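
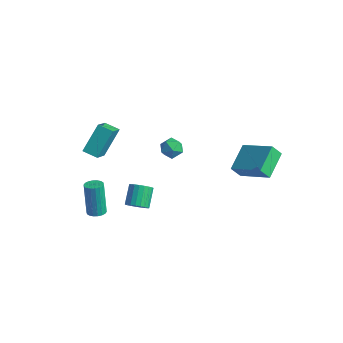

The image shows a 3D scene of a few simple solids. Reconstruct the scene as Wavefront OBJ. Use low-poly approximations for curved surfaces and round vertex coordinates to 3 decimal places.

v 1.071 -2.381 2.736
v 1.506 -2.838 2.743
v 0.334 -3.082 2.817
v 0.769 -3.539 2.824
v 0.718 -3.144 3.314
v 1.174 -2.711 3.264
v 0.666 -3.209 2.296
v 1.122 -2.776 2.246
v 1.256 -3.35 2.471
v 1.288 -3.31 3.1
v 0.552 -2.61 2.46
v 0.584 -2.57 3.089
v -2.964 -4.977 1.622
v -2.956 -3.81 2.817
v -3.498 -3.881 0.555
v -3.49 -2.714 1.75
v -2.19 -4.786 1.43
v -2.182 -3.619 2.625
v -2.724 -3.69 0.363
v -2.716 -2.523 1.558
v -1.501 -2.745 -3.94
v -0.972 -2.759 -3.617
v -1.39 -1.909 -2.897
v -1.919 -1.895 -3.22
v -0.921 -2.581 -3.797
v -1.338 -1.731 -3.076
v -0.969 -2.432 -4.001
v -1.387 -1.582 -3.281
v -1.11 -2.337 -4.195
v -1.528 -1.487 -3.475
v -1.319 -2.312 -4.345
v -1.737 -1.462 -3.624
v -1.559 -2.362 -4.425
v -1.977 -1.513 -3.704
v -1.789 -2.479 -4.421
v -2.206 -1.629 -3.7
v -1.969 -2.641 -4.334
v -2.387 -1.791 -3.613
v -2.068 -2.822 -4.179
v -2.486 -1.972 -3.458
v -2.07 -2.989 -3.982
v -2.487 -2.139 -3.262
v -1.973 -3.114 -3.779
v -2.39 -2.264 -3.058
v -1.794 -3.175 -3.603
v -2.212 -2.325 -2.883
v -1.565 -3.162 -3.486
v -1.983 -2.312 -2.765
v -1.325 -3.076 -3.447
v -1.743 -2.227 -2.726
v -1.115 -2.934 -3.494
v -1.533 -2.084 -2.773
v -3.272 -3.803 -4.772
v -2.801 -3.921 -4.616
v -3.277 -3.535 -2.891
v -3.748 -3.417 -3.048
v -2.785 -3.699 -4.661
v -3.262 -3.313 -2.937
v -2.866 -3.498 -4.728
v -3.342 -3.112 -3.004
v -3.027 -3.357 -4.804
v -3.503 -2.971 -3.08
v -3.236 -3.305 -4.874
v -3.713 -2.918 -3.15
v -3.453 -3.351 -4.923
v -3.929 -2.965 -3.199
v -3.633 -3.487 -4.943
v -4.11 -3.101 -3.219
v -3.743 -3.685 -4.929
v -4.219 -3.299 -3.204
v -3.758 -3.907 -4.883
v -4.235 -3.521 -3.159
v -3.678 -4.108 -4.816
v -4.154 -3.722 -3.092
v -3.517 -4.249 -4.74
v -3.993 -3.863 -3.016
v -3.307 -4.302 -4.67
v -3.784 -3.915 -2.946
v -3.091 -4.255 -4.621
v -3.567 -3.869 -2.897
v -2.91 -4.119 -4.601
v -3.387 -3.733 -2.877
v 3.642 0.522 -0.122
v 3.275 1.964 0.439
v 1.899 0.46 -1.101
v 1.532 1.901 -0.54
v 3.988 0.859 -0.76
v 3.621 2.3 -0.199
v 2.245 0.796 -1.739
v 1.878 2.238 -1.178
f 1 12 6
f 1 6 2
f 1 2 8
f 1 8 11
f 1 11 12
f 2 6 10
f 6 12 5
f 12 11 3
f 11 8 7
f 8 2 9
f 4 10 5
f 4 5 3
f 4 3 7
f 4 7 9
f 4 9 10
f 5 10 6
f 3 5 12
f 7 3 11
f 9 7 8
f 10 9 2
f 14 16 13
f 17 14 13
f 13 16 15
f 15 17 13
f 14 20 16
f 18 14 17
f 18 20 14
f 16 20 15
f 19 17 15
f 15 20 19
f 19 18 17
f 20 18 19
f 22 21 25
f 22 25 23
f 23 25 26
f 23 26 24
f 25 21 27
f 25 27 26
f 26 27 28
f 26 28 24
f 27 21 29
f 27 29 28
f 28 29 30
f 28 30 24
f 29 21 31
f 29 31 30
f 30 31 32
f 30 32 24
f 31 21 33
f 31 33 32
f 32 33 34
f 32 34 24
f 33 21 35
f 33 35 34
f 34 35 36
f 34 36 24
f 35 21 37
f 35 37 36
f 36 37 38
f 36 38 24
f 37 21 39
f 37 39 38
f 38 39 40
f 38 40 24
f 39 21 41
f 39 41 40
f 40 41 42
f 40 42 24
f 41 21 43
f 41 43 42
f 42 43 44
f 42 44 24
f 43 21 45
f 43 45 44
f 44 45 46
f 44 46 24
f 45 21 47
f 45 47 46
f 46 47 48
f 46 48 24
f 47 21 49
f 47 49 48
f 48 49 50
f 48 50 24
f 49 21 51
f 49 51 50
f 50 51 52
f 50 52 24
f 51 21 22
f 51 22 52
f 52 22 23
f 52 23 24
f 54 53 57
f 54 57 55
f 55 57 58
f 55 58 56
f 57 53 59
f 57 59 58
f 58 59 60
f 58 60 56
f 59 53 61
f 59 61 60
f 60 61 62
f 60 62 56
f 61 53 63
f 61 63 62
f 62 63 64
f 62 64 56
f 63 53 65
f 63 65 64
f 64 65 66
f 64 66 56
f 65 53 67
f 65 67 66
f 66 67 68
f 66 68 56
f 67 53 69
f 67 69 68
f 68 69 70
f 68 70 56
f 69 53 71
f 69 71 70
f 70 71 72
f 70 72 56
f 71 53 73
f 71 73 72
f 72 73 74
f 72 74 56
f 73 53 75
f 73 75 74
f 74 75 76
f 74 76 56
f 75 53 77
f 75 77 76
f 76 77 78
f 76 78 56
f 77 53 79
f 77 79 78
f 78 79 80
f 78 80 56
f 79 53 81
f 79 81 80
f 80 81 82
f 80 82 56
f 81 53 54
f 81 54 82
f 82 54 55
f 82 55 56
f 84 86 83
f 87 84 83
f 83 86 85
f 85 87 83
f 84 90 86
f 88 84 87
f 88 90 84
f 86 90 85
f 89 87 85
f 85 90 89
f 89 88 87
f 90 88 89



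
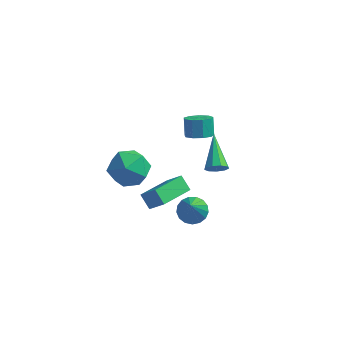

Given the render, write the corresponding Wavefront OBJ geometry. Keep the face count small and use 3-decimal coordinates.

v 1.881 3.46 -1.441
v 2.536 3.305 -1.184
v 2.334 3.845 -0.343
v 1.679 4 -0.599
v 2.552 3.721 -1.448
v 2.35 4.261 -0.606
v 2.254 4.015 -1.707
v 2.052 4.555 -0.866
v 1.782 4.049 -1.843
v 1.58 4.589 -1.001
v 1.356 3.807 -1.79
v 1.154 4.347 -0.948
v 1.176 3.403 -1.574
v 0.974 3.943 -0.732
v 1.325 3.026 -1.295
v 1.124 3.566 -0.454
v 1.735 2.851 -1.085
v 1.533 3.391 -0.244
v 2.213 2.962 -1.041
v 2.011 3.502 -0.2
v 2.959 -1.607 -1.863
v 3.438 -2.045 -2.218
v 3.181 -2.793 -0.097
v 3.643 -1.794 -2.075
v 3.691 -1.5 -1.884
v 3.571 -1.23 -1.687
v 3.311 -1.047 -1.532
v 2.971 -0.992 -1.452
v 2.627 -1.077 -1.466
v 2.36 -1.284 -1.572
v 2.23 -1.565 -1.744
v 2.267 -1.855 -1.943
v 2.462 -2.089 -2.125
v 2.771 -2.211 -2.246
v 3.124 -2.196 -2.28
v -0.39 -2.043 2.173
v 0.097 -1.218 1.583
v 0.203 -3.262 0.957
v 0.69 -2.437 0.367
v 1.099 -2.724 1.376
v 0.732 -1.971 2.127
v -0.432 -2.509 0.413
v -0.799 -1.756 1.164
v 0.071 -1.506 0.495
v 1.017 -1.639 1.09
v -0.717 -2.841 1.45
v 0.229 -2.974 2.045
v -0.166 0.432 -3.758
v 0.636 0.173 -2.835
v 0.669 2.037 -4.034
v 1.471 1.778 -3.11
v 0.389 0.042 -4.35
v 1.191 -0.217 -3.426
v 1.224 1.647 -4.625
v 2.026 1.388 -3.702
v 3.312 1.359 -1.551
v 3.827 1.388 -1.265
v 2.708 3.041 -0.629
v 3.852 1.588 -1.614
v 3.624 1.682 -1.934
v 3.25 1.624 -2.074
v 2.905 1.443 -1.97
v 2.75 1.223 -1.669
v 2.859 1.066 -1.313
v 3.179 1.047 -1.068
v 3.561 1.174 -1.049
f 2 1 5
f 2 5 3
f 3 5 6
f 3 6 4
f 5 1 7
f 5 7 6
f 6 7 8
f 6 8 4
f 7 1 9
f 7 9 8
f 8 9 10
f 8 10 4
f 9 1 11
f 9 11 10
f 10 11 12
f 10 12 4
f 11 1 13
f 11 13 12
f 12 13 14
f 12 14 4
f 13 1 15
f 13 15 14
f 14 15 16
f 14 16 4
f 15 1 17
f 15 17 16
f 16 17 18
f 16 18 4
f 17 1 19
f 17 19 18
f 18 19 20
f 18 20 4
f 19 1 2
f 19 2 20
f 20 2 3
f 20 3 4
f 22 21 24
f 22 24 23
f 24 21 25
f 24 25 23
f 25 21 26
f 25 26 23
f 26 21 27
f 26 27 23
f 27 21 28
f 27 28 23
f 28 21 29
f 28 29 23
f 29 21 30
f 29 30 23
f 30 21 31
f 30 31 23
f 31 21 32
f 31 32 23
f 32 21 33
f 32 33 23
f 33 21 34
f 33 34 23
f 34 21 35
f 34 35 23
f 35 21 22
f 35 22 23
f 36 47 41
f 36 41 37
f 36 37 43
f 36 43 46
f 36 46 47
f 37 41 45
f 41 47 40
f 47 46 38
f 46 43 42
f 43 37 44
f 39 45 40
f 39 40 38
f 39 38 42
f 39 42 44
f 39 44 45
f 40 45 41
f 38 40 47
f 42 38 46
f 44 42 43
f 45 44 37
f 49 51 48
f 52 49 48
f 48 51 50
f 50 52 48
f 49 55 51
f 53 49 52
f 53 55 49
f 51 55 50
f 54 52 50
f 50 55 54
f 54 53 52
f 55 53 54
f 57 56 59
f 57 59 58
f 59 56 60
f 59 60 58
f 60 56 61
f 60 61 58
f 61 56 62
f 61 62 58
f 62 56 63
f 62 63 58
f 63 56 64
f 63 64 58
f 64 56 65
f 64 65 58
f 65 56 66
f 65 66 58
f 66 56 57
f 66 57 58



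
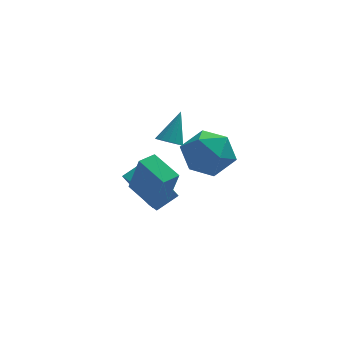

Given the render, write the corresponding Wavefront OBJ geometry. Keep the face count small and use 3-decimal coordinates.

v -2.824 0.901 -4.031
v -3.949 1.111 -2.223
v -3.064 1.806 -4.286
v -4.189 2.016 -2.478
v -1.831 1.324 -3.462
v -2.956 1.534 -1.654
v -2.071 2.229 -3.717
v -3.196 2.439 -1.909
v -2.048 2.858 -1.017
v -1.479 2.575 -1.095
v -1.432 3.722 0.337
v -1.459 2.828 -1.266
v -1.574 3.089 -1.38
v -1.797 3.296 -1.41
v -2.078 3.403 -1.351
v -2.352 3.385 -1.215
v -2.556 3.247 -1.034
v -2.644 3.019 -0.849
v -2.595 2.755 -0.702
v -2.421 2.514 -0.628
v -2.162 2.352 -0.642
v -1.876 2.306 -0.743
v -1.63 2.386 -0.906
v -3.293 -1.879 -1.833
v -2.917 -2.515 0.133
v -4.164 -0.682 -1.28
v -3.788 -1.318 0.686
v -2.592 -1.382 -1.806
v -2.216 -2.018 0.16
v -3.463 -0.185 -1.253
v -3.087 -0.821 0.713
v -2.18 -1.89 1.806
v -1.189 -1.38 2.374
v -0.951 -3.1 0.746
v 0.04 -2.59 1.314
v -0.749 -3.313 1.962
v -1.508 -2.565 2.617
v -0.632 -1.915 0.503
v -1.391 -1.167 1.158
v -0.232 -1.396 1.568
v -0.304 -2.259 2.47
v -1.836 -2.221 0.65
v -1.908 -3.084 1.552
f 2 4 1
f 5 2 1
f 1 4 3
f 3 5 1
f 2 8 4
f 6 2 5
f 6 8 2
f 4 8 3
f 7 5 3
f 3 8 7
f 7 6 5
f 8 6 7
f 10 9 12
f 10 12 11
f 12 9 13
f 12 13 11
f 13 9 14
f 13 14 11
f 14 9 15
f 14 15 11
f 15 9 16
f 15 16 11
f 16 9 17
f 16 17 11
f 17 9 18
f 17 18 11
f 18 9 19
f 18 19 11
f 19 9 20
f 19 20 11
f 20 9 21
f 20 21 11
f 21 9 22
f 21 22 11
f 22 9 23
f 22 23 11
f 23 9 10
f 23 10 11
f 25 27 24
f 28 25 24
f 24 27 26
f 26 28 24
f 25 31 27
f 29 25 28
f 29 31 25
f 27 31 26
f 30 28 26
f 26 31 30
f 30 29 28
f 31 29 30
f 32 43 37
f 32 37 33
f 32 33 39
f 32 39 42
f 32 42 43
f 33 37 41
f 37 43 36
f 43 42 34
f 42 39 38
f 39 33 40
f 35 41 36
f 35 36 34
f 35 34 38
f 35 38 40
f 35 40 41
f 36 41 37
f 34 36 43
f 38 34 42
f 40 38 39
f 41 40 33



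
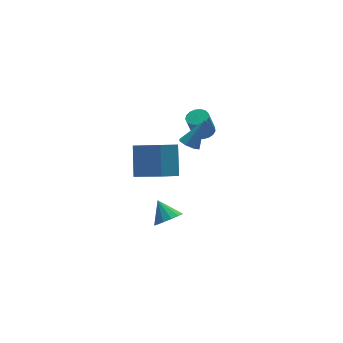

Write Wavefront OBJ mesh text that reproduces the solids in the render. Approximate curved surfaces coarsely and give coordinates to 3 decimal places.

v 0.21 -3.647 2.865
v 0.742 -3.801 2.506
v 1.29 -3.433 4.375
v 0.644 -3.305 2.505
v 0.292 -3.01 2.715
v -0.108 -3.088 3.012
v -0.323 -3.494 3.224
v -0.225 -3.989 3.224
v 0.127 -4.285 3.014
v 0.527 -4.207 2.717
v -1.278 -3.153 0.199
v -0.698 -1.891 1.775
v -2.205 -1.496 -0.787
v -1.626 -0.234 0.788
v -0.034 -2.866 -0.488
v 0.545 -1.604 1.087
v -0.962 -1.209 -1.475
v -0.382 0.053 0.101
v 1.895 -2.154 2.189
v 2.518 -1.964 2.385
v 2.068 -1.997 3.847
v 1.445 -2.186 3.651
v 2.36 -1.683 2.343
v 1.911 -1.715 3.805
v 2.096 -1.509 2.265
v 1.647 -1.541 3.727
v 1.786 -1.483 2.171
v 1.337 -1.515 3.633
v 1.501 -1.61 2.08
v 1.051 -1.643 3.542
v 1.306 -1.862 2.014
v 0.856 -1.895 3.476
v 1.245 -2.181 1.989
v 0.796 -2.214 3.451
v 1.334 -2.494 2.009
v 0.885 -2.526 3.471
v 1.551 -2.728 2.07
v 1.102 -2.761 3.533
v 1.847 -2.831 2.159
v 1.397 -2.864 3.621
v 2.154 -2.779 2.255
v 1.704 -2.812 3.717
v 2.401 -2.583 2.335
v 1.952 -2.616 3.797
v 2.532 -2.289 2.382
v 2.083 -2.322 3.844
v -0.594 -2.693 -4.424
v 0.319 -2.624 -4.338
v -0.766 -1.627 -3.456
v 0.184 -2.3 -4.719
v -0.199 -2.101 -5.006
v -0.707 -2.089 -5.109
v -1.179 -2.269 -4.994
v -1.466 -2.584 -4.698
v -1.476 -2.933 -4.315
v -1.206 -3.206 -3.967
v -0.742 -3.316 -3.764
v -0.231 -3.228 -3.77
v 0.165 -2.97 -3.984
f 2 1 4
f 2 4 3
f 4 1 5
f 4 5 3
f 5 1 6
f 5 6 3
f 6 1 7
f 6 7 3
f 7 1 8
f 7 8 3
f 8 1 9
f 8 9 3
f 9 1 10
f 9 10 3
f 10 1 2
f 10 2 3
f 12 14 11
f 15 12 11
f 11 14 13
f 13 15 11
f 12 18 14
f 16 12 15
f 16 18 12
f 14 18 13
f 17 15 13
f 13 18 17
f 17 16 15
f 18 16 17
f 20 19 23
f 20 23 21
f 21 23 24
f 21 24 22
f 23 19 25
f 23 25 24
f 24 25 26
f 24 26 22
f 25 19 27
f 25 27 26
f 26 27 28
f 26 28 22
f 27 19 29
f 27 29 28
f 28 29 30
f 28 30 22
f 29 19 31
f 29 31 30
f 30 31 32
f 30 32 22
f 31 19 33
f 31 33 32
f 32 33 34
f 32 34 22
f 33 19 35
f 33 35 34
f 34 35 36
f 34 36 22
f 35 19 37
f 35 37 36
f 36 37 38
f 36 38 22
f 37 19 39
f 37 39 38
f 38 39 40
f 38 40 22
f 39 19 41
f 39 41 40
f 40 41 42
f 40 42 22
f 41 19 43
f 41 43 42
f 42 43 44
f 42 44 22
f 43 19 45
f 43 45 44
f 44 45 46
f 44 46 22
f 45 19 20
f 45 20 46
f 46 20 21
f 46 21 22
f 48 47 50
f 48 50 49
f 50 47 51
f 50 51 49
f 51 47 52
f 51 52 49
f 52 47 53
f 52 53 49
f 53 47 54
f 53 54 49
f 54 47 55
f 54 55 49
f 55 47 56
f 55 56 49
f 56 47 57
f 56 57 49
f 57 47 58
f 57 58 49
f 58 47 59
f 58 59 49
f 59 47 48
f 59 48 49



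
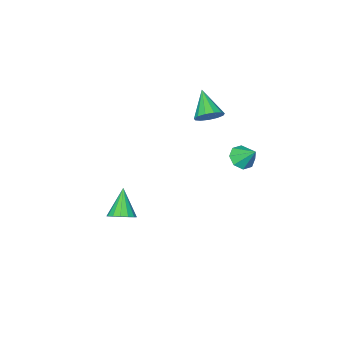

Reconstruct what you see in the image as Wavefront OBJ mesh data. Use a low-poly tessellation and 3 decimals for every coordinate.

v 3.494 1.355 -0.449
v 4.063 1.439 -0.05
v 2.766 0.585 0.749
v 3.859 1.732 0.014
v 3.557 1.924 -0.046
v 3.238 1.963 -0.214
v 2.988 1.839 -0.445
v 2.874 1.586 -0.677
v 2.925 1.271 -0.849
v 3.129 0.978 -0.913
v 3.431 0.787 -0.853
v 3.749 0.747 -0.685
v 3.999 0.871 -0.454
v 4.114 1.124 -0.221
v -3.015 -0.011 2.688
v -2.541 0.234 3.228
v -3.565 -1.209 3.712
v -2.907 0.449 3.283
v -3.308 0.518 3.148
v -3.616 0.419 2.868
v -3.733 0.183 2.53
v -3.622 -0.114 2.242
v -3.318 -0.378 2.095
v -2.919 -0.526 2.137
v -2.55 -0.51 2.354
v -2.328 -0.336 2.676
v -2.325 -0.058 3.002
v -2.434 3.022 1.784
v -2.085 3.482 1.371
v -2.506 3.858 2.656
v -2.623 3.507 1.302
v -3.051 3.248 1.516
v -3.117 2.856 1.887
v -2.783 2.562 2.198
v -2.244 2.536 2.267
v -1.817 2.795 2.053
v -1.751 3.187 1.682
f 2 1 4
f 2 4 3
f 4 1 5
f 4 5 3
f 5 1 6
f 5 6 3
f 6 1 7
f 6 7 3
f 7 1 8
f 7 8 3
f 8 1 9
f 8 9 3
f 9 1 10
f 9 10 3
f 10 1 11
f 10 11 3
f 11 1 12
f 11 12 3
f 12 1 13
f 12 13 3
f 13 1 14
f 13 14 3
f 14 1 2
f 14 2 3
f 16 15 18
f 16 18 17
f 18 15 19
f 18 19 17
f 19 15 20
f 19 20 17
f 20 15 21
f 20 21 17
f 21 15 22
f 21 22 17
f 22 15 23
f 22 23 17
f 23 15 24
f 23 24 17
f 24 15 25
f 24 25 17
f 25 15 26
f 25 26 17
f 26 15 27
f 26 27 17
f 27 15 16
f 27 16 17
f 29 28 31
f 29 31 30
f 31 28 32
f 31 32 30
f 32 28 33
f 32 33 30
f 33 28 34
f 33 34 30
f 34 28 35
f 34 35 30
f 35 28 36
f 35 36 30
f 36 28 37
f 36 37 30
f 37 28 29
f 37 29 30



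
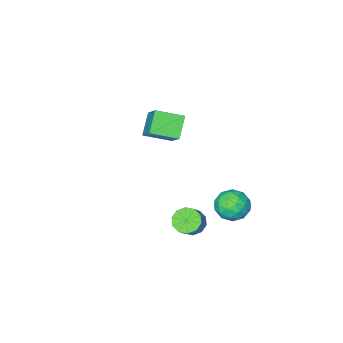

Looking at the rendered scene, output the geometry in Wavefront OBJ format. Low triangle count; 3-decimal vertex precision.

v 2.128 3.458 -3.246
v 2.767 3.102 -3.593
v 3.411 3.485 -2.801
v 2.772 3.842 -2.454
v 2.726 3.563 -3.783
v 3.369 3.946 -2.991
v 2.456 3.985 -3.767
v 3.1 4.368 -2.975
v 2.061 4.205 -3.552
v 2.705 4.588 -2.761
v 1.692 4.14 -3.221
v 2.335 4.523 -2.429
v 1.489 3.815 -2.899
v 2.133 4.198 -2.107
v 1.531 3.354 -2.709
v 2.174 3.737 -1.917
v 1.8 2.932 -2.725
v 2.444 3.315 -1.933
v 2.195 2.712 -2.939
v 2.839 3.095 -2.148
v 2.565 2.777 -3.271
v 3.208 3.16 -2.479
v -0.14 4.583 -3.363
v 0.575 3.892 -3.02
v -1.375 3.448 -3.08
v -0.66 2.757 -2.737
v -0.874 3.617 -2.171
v -0.11 4.318 -2.346
v -0.69 3.022 -3.754
v 0.074 3.723 -3.929
v 0.235 2.927 -3.262
v 0.121 3.295 -2.283
v -0.921 4.045 -3.817
v -1.035 4.413 -2.838
v 0.326 4.337 -3.216
v -1.126 3.003 -2.884
v -1.251 3.508 -2.551
v -0.831 3.102 -2.349
v -0.077 4.588 -2.82
v 0.343 4.182 -2.619
v -0.508 4.02 -2.119
v -1.143 3.158 -3.481
v -0.723 2.752 -3.28
v 0.031 4.238 -3.751
v 0.451 3.832 -3.549
v -0.292 3.32 -3.981
v 0.546 3.364 -3.157
v -0.18 2.696 -2.991
v -0.197 2.852 -3.588
v 0.251 3.265 -3.691
v 0.479 3.58 -2.582
v -0.247 2.912 -2.416
v -0.372 3.418 -2.083
v 0.077 3.83 -2.186
v 0.279 3.013 -2.724
v -0.553 4.428 -3.684
v -1.279 3.76 -3.518
v -0.877 3.51 -3.914
v -0.428 3.922 -4.017
v -0.62 4.644 -3.109
v -1.346 3.976 -2.943
v -1.051 4.075 -2.409
v -0.603 4.488 -2.512
v -1.079 4.327 -3.376
v -2.058 -3.323 -1.276
v -1.494 -1.898 0.131
v -1.159 -2.643 -2.325
v -0.595 -1.218 -0.918
v -0.765 -4.302 -0.802
v -0.201 -2.877 0.605
v 0.134 -3.622 -1.851
v 0.698 -2.197 -0.444
f 2 1 5
f 2 5 3
f 3 5 6
f 3 6 4
f 5 1 7
f 5 7 6
f 6 7 8
f 6 8 4
f 7 1 9
f 7 9 8
f 8 9 10
f 8 10 4
f 9 1 11
f 9 11 10
f 10 11 12
f 10 12 4
f 11 1 13
f 11 13 12
f 12 13 14
f 12 14 4
f 13 1 15
f 13 15 14
f 14 15 16
f 14 16 4
f 15 1 17
f 15 17 16
f 16 17 18
f 16 18 4
f 17 1 19
f 17 19 18
f 18 19 20
f 18 20 4
f 19 1 21
f 19 21 20
f 20 21 22
f 20 22 4
f 21 1 2
f 21 2 22
f 22 2 3
f 22 3 4
f 23 60 39
f 60 34 63
f 39 63 28
f 60 63 39
f 23 39 35
f 39 28 40
f 35 40 24
f 39 40 35
f 23 35 44
f 35 24 45
f 44 45 30
f 35 45 44
f 23 44 56
f 44 30 59
f 56 59 33
f 44 59 56
f 23 56 60
f 56 33 64
f 60 64 34
f 56 64 60
f 24 40 51
f 40 28 54
f 51 54 32
f 40 54 51
f 28 63 41
f 63 34 62
f 41 62 27
f 63 62 41
f 34 64 61
f 64 33 57
f 61 57 25
f 64 57 61
f 33 59 58
f 59 30 46
f 58 46 29
f 59 46 58
f 30 45 50
f 45 24 47
f 50 47 31
f 45 47 50
f 26 52 38
f 52 32 53
f 38 53 27
f 52 53 38
f 26 38 36
f 38 27 37
f 36 37 25
f 38 37 36
f 26 36 43
f 36 25 42
f 43 42 29
f 36 42 43
f 26 43 48
f 43 29 49
f 48 49 31
f 43 49 48
f 26 48 52
f 48 31 55
f 52 55 32
f 48 55 52
f 27 53 41
f 53 32 54
f 41 54 28
f 53 54 41
f 25 37 61
f 37 27 62
f 61 62 34
f 37 62 61
f 29 42 58
f 42 25 57
f 58 57 33
f 42 57 58
f 31 49 50
f 49 29 46
f 50 46 30
f 49 46 50
f 32 55 51
f 55 31 47
f 51 47 24
f 55 47 51
f 66 68 65
f 69 66 65
f 65 68 67
f 67 69 65
f 66 72 68
f 70 66 69
f 70 72 66
f 68 72 67
f 71 69 67
f 67 72 71
f 71 70 69
f 72 70 71



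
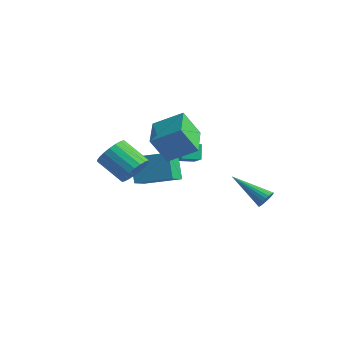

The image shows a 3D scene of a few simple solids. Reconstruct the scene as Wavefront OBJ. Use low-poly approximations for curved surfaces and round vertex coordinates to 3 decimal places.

v -2.864 0.549 1.844
v -1.234 1.596 2.417
v -3.358 1.68 1.184
v -1.729 2.727 1.757
v -2.091 0.093 0.483
v -0.462 1.14 1.056
v -2.586 1.224 -0.177
v -0.956 2.271 0.396
v -2.844 3.657 1.554
v -1.812 3.125 2.3
v -2.307 4.486 1.402
v -1.275 3.955 2.149
v -2.465 3.265 0.751
v -1.433 2.734 1.498
v -1.928 4.095 0.6
v -0.896 3.563 1.346
v 0.756 -2.422 3.404
v 1.084 -1.901 4.061
v -0.307 -2.197 4.992
v -0.636 -2.718 4.336
v 0.894 -1.655 3.854
v -0.498 -1.95 4.785
v 0.679 -1.541 3.569
v -0.712 -1.836 4.5
v 0.478 -1.579 3.256
v -0.914 -1.875 4.187
v 0.324 -1.764 2.969
v -1.067 -2.059 3.9
v 0.246 -2.062 2.756
v -1.146 -2.357 3.688
v 0.255 -2.422 2.656
v -1.136 -2.718 3.588
v 0.351 -2.783 2.686
v -1.04 -3.078 3.617
v 0.517 -3.081 2.839
v -0.874 -3.376 3.771
v 0.724 -3.265 3.091
v -0.667 -3.56 4.022
v 0.937 -3.304 3.396
v -0.454 -3.599 4.327
v 1.118 -3.19 3.703
v -0.273 -3.485 4.634
v 1.237 -2.943 3.958
v -0.154 -3.239 4.89
v 1.272 -2.607 4.118
v -0.119 -2.902 5.049
v 1.218 -2.238 4.154
v -0.173 -2.533 5.085
v -0.076 0.411 2.675
v -0.579 -0.271 4.126
v -1.403 1.863 2.899
v -1.906 1.181 4.349
v 1.106 1.359 3.531
v 0.603 0.677 4.981
v -0.221 2.811 3.754
v -0.724 2.129 5.205
v 4.071 3.035 0.659
v 4.377 2.882 1.102
v 2.249 2.525 1.741
v 4.339 3.108 1.145
v 4.255 3.321 1.103
v 4.139 3.485 0.985
v 4.011 3.571 0.81
v 3.894 3.564 0.609
v 3.807 3.465 0.417
v 3.766 3.293 0.266
v 3.778 3.075 0.184
v 3.84 2.851 0.183
v 3.942 2.658 0.265
v 4.067 2.531 0.415
v 4.192 2.491 0.607
v 4.297 2.544 0.808
v 4.362 2.683 0.983
f 2 4 1
f 5 2 1
f 1 4 3
f 3 5 1
f 2 8 4
f 6 2 5
f 6 8 2
f 4 8 3
f 7 5 3
f 3 8 7
f 7 6 5
f 8 6 7
f 10 12 9
f 13 10 9
f 9 12 11
f 11 13 9
f 10 16 12
f 14 10 13
f 14 16 10
f 12 16 11
f 15 13 11
f 11 16 15
f 15 14 13
f 16 14 15
f 18 17 21
f 18 21 19
f 19 21 22
f 19 22 20
f 21 17 23
f 21 23 22
f 22 23 24
f 22 24 20
f 23 17 25
f 23 25 24
f 24 25 26
f 24 26 20
f 25 17 27
f 25 27 26
f 26 27 28
f 26 28 20
f 27 17 29
f 27 29 28
f 28 29 30
f 28 30 20
f 29 17 31
f 29 31 30
f 30 31 32
f 30 32 20
f 31 17 33
f 31 33 32
f 32 33 34
f 32 34 20
f 33 17 35
f 33 35 34
f 34 35 36
f 34 36 20
f 35 17 37
f 35 37 36
f 36 37 38
f 36 38 20
f 37 17 39
f 37 39 38
f 38 39 40
f 38 40 20
f 39 17 41
f 39 41 40
f 40 41 42
f 40 42 20
f 41 17 43
f 41 43 42
f 42 43 44
f 42 44 20
f 43 17 45
f 43 45 44
f 44 45 46
f 44 46 20
f 45 17 47
f 45 47 46
f 46 47 48
f 46 48 20
f 47 17 18
f 47 18 48
f 48 18 19
f 48 19 20
f 50 52 49
f 53 50 49
f 49 52 51
f 51 53 49
f 50 56 52
f 54 50 53
f 54 56 50
f 52 56 51
f 55 53 51
f 51 56 55
f 55 54 53
f 56 54 55
f 58 57 60
f 58 60 59
f 60 57 61
f 60 61 59
f 61 57 62
f 61 62 59
f 62 57 63
f 62 63 59
f 63 57 64
f 63 64 59
f 64 57 65
f 64 65 59
f 65 57 66
f 65 66 59
f 66 57 67
f 66 67 59
f 67 57 68
f 67 68 59
f 68 57 69
f 68 69 59
f 69 57 70
f 69 70 59
f 70 57 71
f 70 71 59
f 71 57 72
f 71 72 59
f 72 57 73
f 72 73 59
f 73 57 58
f 73 58 59



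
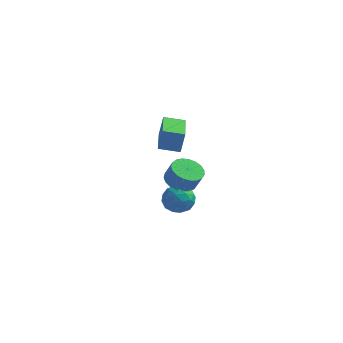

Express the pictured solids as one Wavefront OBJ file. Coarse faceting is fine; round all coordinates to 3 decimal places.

v 2.616 0.82 -2.762
v 3.237 1.342 -2.976
v 3.666 1.203 -2.072
v 3.044 0.68 -1.858
v 3.005 1.56 -2.833
v 3.434 1.421 -1.929
v 2.706 1.65 -2.677
v 3.135 1.511 -1.773
v 2.391 1.597 -2.536
v 2.82 1.458 -1.632
v 2.115 1.409 -2.434
v 2.543 1.27 -1.53
v 1.925 1.119 -2.389
v 2.354 0.98 -1.485
v 1.855 0.777 -2.408
v 2.284 0.638 -1.504
v 1.917 0.443 -2.488
v 2.345 0.304 -1.584
v 2.099 0.174 -2.616
v 2.527 0.035 -1.712
v 2.37 0.016 -2.769
v 2.799 -0.123 -1.865
v 2.684 -0.002 -2.921
v 3.113 -0.141 -2.017
v 2.987 0.121 -3.045
v 3.415 -0.018 -2.141
v 3.225 0.365 -3.12
v 3.653 0.226 -2.216
v 3.357 0.688 -3.134
v 3.786 0.549 -2.23
v 3.362 1.034 -3.083
v 3.79 0.895 -2.179
v 2.764 0.925 -3.868
v 3.253 0.654 -3.212
v 2.287 -0.374 -4.048
v 2.776 -0.645 -3.392
v 2.1 -0.131 -3.242
v 2.395 0.672 -3.131
v 3.145 -0.392 -4.129
v 3.44 0.411 -4.018
v 3.489 -0.16 -3.373
v 2.843 0.002 -2.825
v 2.697 0.278 -4.435
v 2.051 0.44 -3.887
v 3.05 0.903 -3.524
v 2.49 -0.623 -3.736
v 2.092 -0.321 -3.648
v 2.38 -0.48 -3.262
v 2.546 0.914 -3.477
v 2.834 0.755 -3.091
v 2.156 0.293 -3.109
v 2.706 -0.475 -4.169
v 2.994 -0.634 -3.783
v 3.16 0.76 -3.998
v 3.448 0.601 -3.612
v 3.384 -0.013 -4.151
v 3.477 0.266 -3.233
v 3.196 -0.497 -3.339
v 3.413 -0.349 -3.772
v 3.586 0.123 -3.707
v 3.097 0.361 -2.911
v 2.817 -0.402 -3.017
v 2.419 -0.1 -2.929
v 2.593 0.371 -2.864
v 3.235 -0.117 -3.006
v 2.723 0.682 -4.243
v 2.443 -0.081 -4.349
v 2.947 -0.091 -4.396
v 3.121 0.38 -4.331
v 2.344 0.777 -3.921
v 2.063 0.014 -4.027
v 1.954 0.157 -3.553
v 2.127 0.629 -3.488
v 2.305 0.397 -4.254
v 3.329 -4.066 2.193
v 3.473 -3.869 3.224
v 2.623 -2.056 1.907
v 2.767 -1.858 2.938
v 4.273 -3.762 2.002
v 4.417 -3.564 3.033
v 3.567 -1.751 1.716
v 3.711 -1.554 2.747
f 2 1 5
f 2 5 3
f 3 5 6
f 3 6 4
f 5 1 7
f 5 7 6
f 6 7 8
f 6 8 4
f 7 1 9
f 7 9 8
f 8 9 10
f 8 10 4
f 9 1 11
f 9 11 10
f 10 11 12
f 10 12 4
f 11 1 13
f 11 13 12
f 12 13 14
f 12 14 4
f 13 1 15
f 13 15 14
f 14 15 16
f 14 16 4
f 15 1 17
f 15 17 16
f 16 17 18
f 16 18 4
f 17 1 19
f 17 19 18
f 18 19 20
f 18 20 4
f 19 1 21
f 19 21 20
f 20 21 22
f 20 22 4
f 21 1 23
f 21 23 22
f 22 23 24
f 22 24 4
f 23 1 25
f 23 25 24
f 24 25 26
f 24 26 4
f 25 1 27
f 25 27 26
f 26 27 28
f 26 28 4
f 27 1 29
f 27 29 28
f 28 29 30
f 28 30 4
f 29 1 31
f 29 31 30
f 30 31 32
f 30 32 4
f 31 1 2
f 31 2 32
f 32 2 3
f 32 3 4
f 33 70 49
f 70 44 73
f 49 73 38
f 70 73 49
f 33 49 45
f 49 38 50
f 45 50 34
f 49 50 45
f 33 45 54
f 45 34 55
f 54 55 40
f 45 55 54
f 33 54 66
f 54 40 69
f 66 69 43
f 54 69 66
f 33 66 70
f 66 43 74
f 70 74 44
f 66 74 70
f 34 50 61
f 50 38 64
f 61 64 42
f 50 64 61
f 38 73 51
f 73 44 72
f 51 72 37
f 73 72 51
f 44 74 71
f 74 43 67
f 71 67 35
f 74 67 71
f 43 69 68
f 69 40 56
f 68 56 39
f 69 56 68
f 40 55 60
f 55 34 57
f 60 57 41
f 55 57 60
f 36 62 48
f 62 42 63
f 48 63 37
f 62 63 48
f 36 48 46
f 48 37 47
f 46 47 35
f 48 47 46
f 36 46 53
f 46 35 52
f 53 52 39
f 46 52 53
f 36 53 58
f 53 39 59
f 58 59 41
f 53 59 58
f 36 58 62
f 58 41 65
f 62 65 42
f 58 65 62
f 37 63 51
f 63 42 64
f 51 64 38
f 63 64 51
f 35 47 71
f 47 37 72
f 71 72 44
f 47 72 71
f 39 52 68
f 52 35 67
f 68 67 43
f 52 67 68
f 41 59 60
f 59 39 56
f 60 56 40
f 59 56 60
f 42 65 61
f 65 41 57
f 61 57 34
f 65 57 61
f 76 78 75
f 79 76 75
f 75 78 77
f 77 79 75
f 76 82 78
f 80 76 79
f 80 82 76
f 78 82 77
f 81 79 77
f 77 82 81
f 81 80 79
f 82 80 81



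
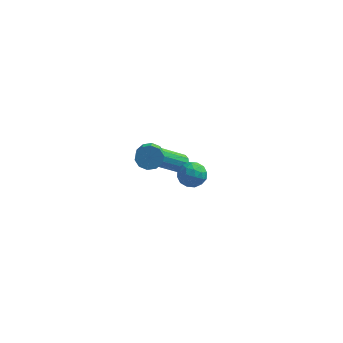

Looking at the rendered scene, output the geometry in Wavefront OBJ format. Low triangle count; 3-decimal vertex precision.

v 0.68 3.979 -2.335
v 0.882 4.323 -1.873
v -0.258 3.124 -0.483
v -0.46 2.781 -0.945
v 0.592 4.47 -1.984
v -0.548 3.271 -0.594
v 0.329 4.462 -2.206
v -0.81 3.263 -0.816
v 0.178 4.3 -2.469
v -0.961 3.102 -1.079
v 0.187 4.037 -2.689
v -0.953 2.838 -1.3
v 0.351 3.755 -2.797
v -0.788 2.556 -1.408
v 0.62 3.545 -2.759
v -0.519 2.346 -1.369
v 0.908 3.472 -2.585
v -0.231 2.273 -1.196
v 1.123 3.561 -2.332
v -0.016 2.362 -0.943
v 1.198 3.782 -2.08
v 0.059 2.583 -0.691
v 1.108 4.066 -1.909
v -0.032 2.868 -0.519
v 2.547 -3.201 3.902
v 3.12 -2.819 3.477
v 3.16 -4.341 3.703
v 3.733 -3.959 3.278
v 3.676 -3.842 4.077
v 3.297 -3.137 4.2
v 2.983 -4.023 2.98
v 2.604 -3.318 3.103
v 3.39 -3.327 2.907
v 3.818 -3.215 3.585
v 2.462 -3.945 3.595
v 2.89 -3.833 4.273
v 2.78 -2.91 3.707
v 3.5 -4.25 3.473
v 3.467 -4.181 3.943
v 3.804 -3.957 3.693
v 2.884 -3.097 4.132
v 3.221 -2.872 3.882
v 3.547 -3.473 4.235
v 3.059 -4.288 3.298
v 3.396 -4.063 3.048
v 2.476 -3.203 3.487
v 2.813 -2.979 3.237
v 2.733 -3.687 2.945
v 3.275 -2.984 3.122
v 3.635 -3.654 3.005
v 3.195 -3.692 2.83
v 2.972 -3.277 2.902
v 3.527 -2.918 3.52
v 3.887 -3.588 3.404
v 3.853 -3.519 3.873
v 3.631 -3.105 3.945
v 3.685 -3.217 3.186
v 2.393 -3.572 3.776
v 2.753 -4.242 3.66
v 2.649 -4.055 3.235
v 2.427 -3.641 3.307
v 2.645 -3.506 4.175
v 3.005 -4.176 4.058
v 3.308 -3.883 4.278
v 3.085 -3.468 4.35
v 2.595 -3.943 3.994
v -0.339 1.302 0.39
v 0.105 1.043 -0.197
v 0.323 0.099 0.383
v -0.121 0.358 0.97
v 0.387 1.293 0.103
v 0.604 0.349 0.684
v 0.391 1.547 0.513
v 0.609 0.602 1.094
v 0.117 1.707 0.876
v 0.335 0.762 1.457
v -0.331 1.712 1.053
v -0.113 0.768 1.634
v -0.783 1.561 0.977
v -0.565 0.617 1.557
v -1.064 1.311 0.676
v -0.847 0.367 1.257
v -1.069 1.058 0.266
v -0.851 0.113 0.847
v -0.795 0.898 -0.097
v -0.577 -0.047 0.484
v -0.347 0.892 -0.274
v -0.129 -0.052 0.307
f 2 1 5
f 2 5 3
f 3 5 6
f 3 6 4
f 5 1 7
f 5 7 6
f 6 7 8
f 6 8 4
f 7 1 9
f 7 9 8
f 8 9 10
f 8 10 4
f 9 1 11
f 9 11 10
f 10 11 12
f 10 12 4
f 11 1 13
f 11 13 12
f 12 13 14
f 12 14 4
f 13 1 15
f 13 15 14
f 14 15 16
f 14 16 4
f 15 1 17
f 15 17 16
f 16 17 18
f 16 18 4
f 17 1 19
f 17 19 18
f 18 19 20
f 18 20 4
f 19 1 21
f 19 21 20
f 20 21 22
f 20 22 4
f 21 1 23
f 21 23 22
f 22 23 24
f 22 24 4
f 23 1 2
f 23 2 24
f 24 2 3
f 24 3 4
f 25 62 41
f 62 36 65
f 41 65 30
f 62 65 41
f 25 41 37
f 41 30 42
f 37 42 26
f 41 42 37
f 25 37 46
f 37 26 47
f 46 47 32
f 37 47 46
f 25 46 58
f 46 32 61
f 58 61 35
f 46 61 58
f 25 58 62
f 58 35 66
f 62 66 36
f 58 66 62
f 26 42 53
f 42 30 56
f 53 56 34
f 42 56 53
f 30 65 43
f 65 36 64
f 43 64 29
f 65 64 43
f 36 66 63
f 66 35 59
f 63 59 27
f 66 59 63
f 35 61 60
f 61 32 48
f 60 48 31
f 61 48 60
f 32 47 52
f 47 26 49
f 52 49 33
f 47 49 52
f 28 54 40
f 54 34 55
f 40 55 29
f 54 55 40
f 28 40 38
f 40 29 39
f 38 39 27
f 40 39 38
f 28 38 45
f 38 27 44
f 45 44 31
f 38 44 45
f 28 45 50
f 45 31 51
f 50 51 33
f 45 51 50
f 28 50 54
f 50 33 57
f 54 57 34
f 50 57 54
f 29 55 43
f 55 34 56
f 43 56 30
f 55 56 43
f 27 39 63
f 39 29 64
f 63 64 36
f 39 64 63
f 31 44 60
f 44 27 59
f 60 59 35
f 44 59 60
f 33 51 52
f 51 31 48
f 52 48 32
f 51 48 52
f 34 57 53
f 57 33 49
f 53 49 26
f 57 49 53
f 68 67 71
f 68 71 69
f 69 71 72
f 69 72 70
f 71 67 73
f 71 73 72
f 72 73 74
f 72 74 70
f 73 67 75
f 73 75 74
f 74 75 76
f 74 76 70
f 75 67 77
f 75 77 76
f 76 77 78
f 76 78 70
f 77 67 79
f 77 79 78
f 78 79 80
f 78 80 70
f 79 67 81
f 79 81 80
f 80 81 82
f 80 82 70
f 81 67 83
f 81 83 82
f 82 83 84
f 82 84 70
f 83 67 85
f 83 85 84
f 84 85 86
f 84 86 70
f 85 67 87
f 85 87 86
f 86 87 88
f 86 88 70
f 87 67 68
f 87 68 88
f 88 68 69
f 88 69 70



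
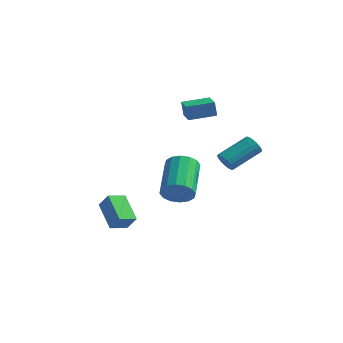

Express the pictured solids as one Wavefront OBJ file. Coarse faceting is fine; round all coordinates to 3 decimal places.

v 3.347 2.733 -1.261
v 3.626 2.831 -1.725
v 4.432 4.145 -0.963
v 4.153 4.047 -0.499
v 3.409 2.978 -1.75
v 4.215 4.292 -0.987
v 3.178 3.069 -1.662
v 3.984 4.383 -0.9
v 2.986 3.083 -1.483
v 3.792 4.398 -0.721
v 2.876 3.017 -1.253
v 3.682 4.331 -0.491
v 2.874 2.886 -1.025
v 3.68 4.2 -0.263
v 2.981 2.719 -0.851
v 3.787 4.034 -0.089
v 3.171 2.556 -0.771
v 3.977 3.871 -0.009
v 3.402 2.433 -0.803
v 4.208 3.748 -0.041
v 3.62 2.379 -0.94
v 4.426 3.694 -0.178
v 3.776 2.406 -1.151
v 4.581 3.721 -0.388
v 3.833 2.508 -1.387
v 4.639 3.822 -0.624
v 3.779 2.661 -1.594
v 4.585 3.975 -0.832
v 3.674 -2.622 -0.637
v 3.983 -2.228 -1.222
v 3.355 -0.525 -0.408
v 3.046 -0.918 0.177
v 3.611 -2.31 -1.338
v 2.983 -0.606 -0.524
v 3.255 -2.475 -1.267
v 2.627 -0.772 -0.452
v 3.012 -2.68 -1.026
v 2.384 -0.976 -0.212
v 2.946 -2.869 -0.682
v 2.318 -1.165 0.133
v 3.075 -2.992 -0.325
v 2.447 -1.288 0.489
v 3.365 -3.015 -0.052
v 2.737 -1.312 0.762
v 3.737 -2.934 0.064
v 3.109 -1.23 0.878
v 4.093 -2.768 -0.008
v 3.465 -1.065 0.807
v 4.336 -2.564 -0.248
v 3.708 -0.86 0.566
v 4.402 -2.375 -0.593
v 3.774 -0.671 0.222
v 4.273 -2.252 -0.949
v 3.645 -0.548 -0.135
v 1.654 2.423 1.185
v 1.523 2.444 1.974
v 1.029 3.18 1.061
v 0.898 3.201 1.85
v 2.662 3.279 1.33
v 2.531 3.3 2.119
v 2.037 4.036 1.206
v 1.906 4.057 1.995
v 0.218 -2.332 -3.782
v 0.73 -2.388 -3.057
v -0.81 -1.467 -2.99
v -0.298 -1.523 -2.265
v 0.658 -1.577 -4.035
v 1.17 -1.633 -3.31
v -0.37 -0.712 -3.243
v 0.142 -0.768 -2.518
f 2 1 5
f 2 5 3
f 3 5 6
f 3 6 4
f 5 1 7
f 5 7 6
f 6 7 8
f 6 8 4
f 7 1 9
f 7 9 8
f 8 9 10
f 8 10 4
f 9 1 11
f 9 11 10
f 10 11 12
f 10 12 4
f 11 1 13
f 11 13 12
f 12 13 14
f 12 14 4
f 13 1 15
f 13 15 14
f 14 15 16
f 14 16 4
f 15 1 17
f 15 17 16
f 16 17 18
f 16 18 4
f 17 1 19
f 17 19 18
f 18 19 20
f 18 20 4
f 19 1 21
f 19 21 20
f 20 21 22
f 20 22 4
f 21 1 23
f 21 23 22
f 22 23 24
f 22 24 4
f 23 1 25
f 23 25 24
f 24 25 26
f 24 26 4
f 25 1 27
f 25 27 26
f 26 27 28
f 26 28 4
f 27 1 2
f 27 2 28
f 28 2 3
f 28 3 4
f 30 29 33
f 30 33 31
f 31 33 34
f 31 34 32
f 33 29 35
f 33 35 34
f 34 35 36
f 34 36 32
f 35 29 37
f 35 37 36
f 36 37 38
f 36 38 32
f 37 29 39
f 37 39 38
f 38 39 40
f 38 40 32
f 39 29 41
f 39 41 40
f 40 41 42
f 40 42 32
f 41 29 43
f 41 43 42
f 42 43 44
f 42 44 32
f 43 29 45
f 43 45 44
f 44 45 46
f 44 46 32
f 45 29 47
f 45 47 46
f 46 47 48
f 46 48 32
f 47 29 49
f 47 49 48
f 48 49 50
f 48 50 32
f 49 29 51
f 49 51 50
f 50 51 52
f 50 52 32
f 51 29 53
f 51 53 52
f 52 53 54
f 52 54 32
f 53 29 30
f 53 30 54
f 54 30 31
f 54 31 32
f 56 58 55
f 59 56 55
f 55 58 57
f 57 59 55
f 56 62 58
f 60 56 59
f 60 62 56
f 58 62 57
f 61 59 57
f 57 62 61
f 61 60 59
f 62 60 61
f 64 66 63
f 67 64 63
f 63 66 65
f 65 67 63
f 64 70 66
f 68 64 67
f 68 70 64
f 66 70 65
f 69 67 65
f 65 70 69
f 69 68 67
f 70 68 69



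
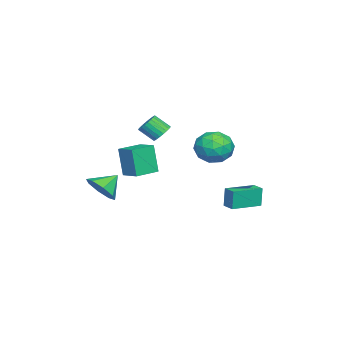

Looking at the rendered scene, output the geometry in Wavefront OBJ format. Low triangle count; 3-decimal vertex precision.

v -1.256 -1.324 1.657
v -0.554 -1.227 1.704
v -0.482 -2.14 2.51
v -1.184 -2.236 2.463
v -0.646 -1.058 1.903
v -0.573 -1.971 2.709
v -0.83 -0.929 2.065
v -0.758 -1.842 2.872
v -1.079 -0.861 2.165
v -1.007 -1.774 2.971
v -1.355 -0.863 2.188
v -1.283 -1.775 2.994
v -1.616 -0.935 2.129
v -1.544 -1.848 2.936
v -1.822 -1.066 1.999
v -1.75 -1.979 2.805
v -1.942 -1.237 1.817
v -1.87 -2.149 2.623
v -1.958 -1.42 1.61
v -1.886 -2.333 2.416
v -1.867 -1.589 1.411
v -1.794 -2.502 2.217
v -1.682 -1.718 1.248
v -1.61 -2.631 2.055
v -1.433 -1.786 1.149
v -1.361 -2.699 1.955
v -1.157 -1.785 1.126
v -1.085 -2.697 1.932
v -0.896 -1.712 1.184
v -0.824 -2.625 1.991
v -0.69 -1.581 1.315
v -0.618 -2.494 2.121
v -0.57 -1.411 1.497
v -0.498 -2.323 2.303
v 2.969 -3.661 -1.353
v 3.825 -3.215 -0.826
v 2.071 -2.939 -0.507
v 3.576 -2.753 -1.484
v 2.971 -2.824 -2.066
v 2.366 -3.385 -2.23
v 2.113 -4.108 -1.88
v 2.362 -4.569 -1.222
v 2.967 -4.499 -0.64
v 3.573 -3.938 -0.476
v 0.729 2.841 -2.76
v 0.598 2.871 -1.467
v -0.709 4.161 -2.936
v -0.84 4.191 -1.643
v 1.3 3.469 -2.717
v 1.169 3.499 -1.424
v -0.138 4.789 -2.893
v -0.269 4.819 -1.6
v -1.461 2.268 1.908
v -0.447 2.928 1.685
v -0.833 0.872 0.635
v 0.181 1.532 0.412
v 0.022 1.001 1.51
v -0.366 1.863 2.297
v -0.914 1.937 0.023
v -1.302 2.799 0.81
v -0.109 2.723 0.52
v 0.469 2.145 1.439
v -1.749 1.655 0.881
v -1.171 1.077 1.8
v -1.009 2.72 1.908
v -0.271 1.08 0.412
v -0.364 0.768 1.057
v 0.232 1.156 0.926
v -0.962 2.094 2.268
v -0.366 2.482 2.137
v -0.09 1.35 2.034
v -0.914 1.318 0.183
v -0.318 1.706 0.052
v -1.512 2.644 1.394
v -0.916 3.032 1.263
v -1.19 2.45 0.286
v -0.214 2.988 1.093
v 0.155 2.168 0.344
v -0.489 2.405 0.116
v -0.717 2.912 0.578
v 0.125 2.648 1.633
v 0.495 1.828 0.885
v 0.401 1.516 1.53
v 0.173 2.022 1.993
v 0.324 2.528 0.948
v -1.775 1.972 1.435
v -1.405 1.152 0.687
v -1.453 1.778 0.327
v -1.681 2.284 0.79
v -1.435 1.632 1.976
v -1.066 0.812 1.227
v -0.563 0.888 1.742
v -0.791 1.395 2.204
v -1.604 1.272 1.372
v -1.564 -2.465 -1.506
v -1.856 -2.829 0.418
v -0.859 -1.44 -1.206
v -1.151 -1.803 0.719
v -0.249 -3.377 -1.479
v -0.541 -3.74 0.446
v 0.456 -2.351 -1.178
v 0.164 -2.715 0.746
f 2 1 5
f 2 5 3
f 3 5 6
f 3 6 4
f 5 1 7
f 5 7 6
f 6 7 8
f 6 8 4
f 7 1 9
f 7 9 8
f 8 9 10
f 8 10 4
f 9 1 11
f 9 11 10
f 10 11 12
f 10 12 4
f 11 1 13
f 11 13 12
f 12 13 14
f 12 14 4
f 13 1 15
f 13 15 14
f 14 15 16
f 14 16 4
f 15 1 17
f 15 17 16
f 16 17 18
f 16 18 4
f 17 1 19
f 17 19 18
f 18 19 20
f 18 20 4
f 19 1 21
f 19 21 20
f 20 21 22
f 20 22 4
f 21 1 23
f 21 23 22
f 22 23 24
f 22 24 4
f 23 1 25
f 23 25 24
f 24 25 26
f 24 26 4
f 25 1 27
f 25 27 26
f 26 27 28
f 26 28 4
f 27 1 29
f 27 29 28
f 28 29 30
f 28 30 4
f 29 1 31
f 29 31 30
f 30 31 32
f 30 32 4
f 31 1 33
f 31 33 32
f 32 33 34
f 32 34 4
f 33 1 2
f 33 2 34
f 34 2 3
f 34 3 4
f 36 35 38
f 36 38 37
f 38 35 39
f 38 39 37
f 39 35 40
f 39 40 37
f 40 35 41
f 40 41 37
f 41 35 42
f 41 42 37
f 42 35 43
f 42 43 37
f 43 35 44
f 43 44 37
f 44 35 36
f 44 36 37
f 46 48 45
f 49 46 45
f 45 48 47
f 47 49 45
f 46 52 48
f 50 46 49
f 50 52 46
f 48 52 47
f 51 49 47
f 47 52 51
f 51 50 49
f 52 50 51
f 53 90 69
f 90 64 93
f 69 93 58
f 90 93 69
f 53 69 65
f 69 58 70
f 65 70 54
f 69 70 65
f 53 65 74
f 65 54 75
f 74 75 60
f 65 75 74
f 53 74 86
f 74 60 89
f 86 89 63
f 74 89 86
f 53 86 90
f 86 63 94
f 90 94 64
f 86 94 90
f 54 70 81
f 70 58 84
f 81 84 62
f 70 84 81
f 58 93 71
f 93 64 92
f 71 92 57
f 93 92 71
f 64 94 91
f 94 63 87
f 91 87 55
f 94 87 91
f 63 89 88
f 89 60 76
f 88 76 59
f 89 76 88
f 60 75 80
f 75 54 77
f 80 77 61
f 75 77 80
f 56 82 68
f 82 62 83
f 68 83 57
f 82 83 68
f 56 68 66
f 68 57 67
f 66 67 55
f 68 67 66
f 56 66 73
f 66 55 72
f 73 72 59
f 66 72 73
f 56 73 78
f 73 59 79
f 78 79 61
f 73 79 78
f 56 78 82
f 78 61 85
f 82 85 62
f 78 85 82
f 57 83 71
f 83 62 84
f 71 84 58
f 83 84 71
f 55 67 91
f 67 57 92
f 91 92 64
f 67 92 91
f 59 72 88
f 72 55 87
f 88 87 63
f 72 87 88
f 61 79 80
f 79 59 76
f 80 76 60
f 79 76 80
f 62 85 81
f 85 61 77
f 81 77 54
f 85 77 81
f 96 98 95
f 99 96 95
f 95 98 97
f 97 99 95
f 96 102 98
f 100 96 99
f 100 102 96
f 98 102 97
f 101 99 97
f 97 102 101
f 101 100 99
f 102 100 101



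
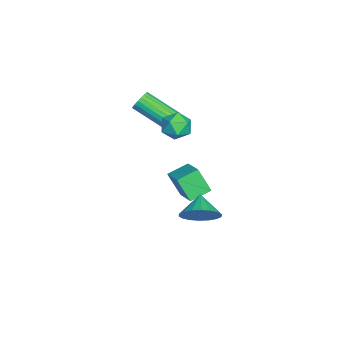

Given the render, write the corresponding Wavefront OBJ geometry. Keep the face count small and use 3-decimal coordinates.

v -0.38 1.702 -2.689
v -0.624 1.127 -1.607
v -0.913 2.504 -2.384
v -1.158 1.928 -1.301
v 0.678 2.212 -2.179
v 0.433 1.636 -1.096
v 0.144 3.013 -1.873
v -0.1 2.438 -0.791
v -0.967 1.311 1.485
v -0.53 1.277 1.726
v -1.077 -0.125 2.517
v -1.513 -0.091 2.275
v -0.642 1.394 1.856
v -1.189 -0.008 2.647
v -0.811 1.497 1.922
v -1.358 0.095 2.713
v -1.006 1.567 1.912
v -1.553 0.165 2.703
v -1.194 1.594 1.828
v -1.741 0.192 2.619
v -1.344 1.571 1.685
v -1.89 0.169 2.476
v -1.427 1.504 1.507
v -1.974 0.101 2.298
v -1.432 1.403 1.326
v -1.979 0.001 2.116
v -1.355 1.286 1.171
v -1.902 -0.116 1.962
v -1.212 1.174 1.071
v -1.759 -0.228 1.862
v -1.026 1.085 1.043
v -1.573 -0.317 1.833
v -0.83 1.036 1.091
v -1.377 -0.367 1.881
v -0.657 1.034 1.207
v -1.204 -0.369 1.997
v -0.538 1.08 1.371
v -1.085 -0.322 2.161
v -0.493 1.166 1.554
v -1.04 -0.236 2.345
v 1.658 2.181 3.417
v 2.068 1.829 2.965
v 0.752 1.591 3.055
v 1.162 1.239 2.603
v 1.229 1.132 3.296
v 1.789 1.496 3.52
v 1.031 1.924 2.5
v 1.591 2.288 2.724
v 1.68 1.67 2.398
v 1.802 1.18 2.89
v 1.018 2.24 3.13
v 1.14 1.75 3.622
v 4.227 2.931 -0.026
v 4.589 3.362 0.597
v 3.373 2.849 0.526
v 4.43 3.63 0.391
v 4.231 3.761 0.103
v 4.031 3.727 -0.211
v 3.87 3.535 -0.488
v 3.779 3.224 -0.674
v 3.777 2.854 -0.732
v 3.864 2.5 -0.65
v 4.023 2.231 -0.444
v 4.222 2.101 -0.156
v 4.422 2.135 0.158
v 4.584 2.327 0.435
v 4.674 2.638 0.621
v 4.676 3.007 0.679
f 2 4 1
f 5 2 1
f 1 4 3
f 3 5 1
f 2 8 4
f 6 2 5
f 6 8 2
f 4 8 3
f 7 5 3
f 3 8 7
f 7 6 5
f 8 6 7
f 10 9 13
f 10 13 11
f 11 13 14
f 11 14 12
f 13 9 15
f 13 15 14
f 14 15 16
f 14 16 12
f 15 9 17
f 15 17 16
f 16 17 18
f 16 18 12
f 17 9 19
f 17 19 18
f 18 19 20
f 18 20 12
f 19 9 21
f 19 21 20
f 20 21 22
f 20 22 12
f 21 9 23
f 21 23 22
f 22 23 24
f 22 24 12
f 23 9 25
f 23 25 24
f 24 25 26
f 24 26 12
f 25 9 27
f 25 27 26
f 26 27 28
f 26 28 12
f 27 9 29
f 27 29 28
f 28 29 30
f 28 30 12
f 29 9 31
f 29 31 30
f 30 31 32
f 30 32 12
f 31 9 33
f 31 33 32
f 32 33 34
f 32 34 12
f 33 9 35
f 33 35 34
f 34 35 36
f 34 36 12
f 35 9 37
f 35 37 36
f 36 37 38
f 36 38 12
f 37 9 39
f 37 39 38
f 38 39 40
f 38 40 12
f 39 9 10
f 39 10 40
f 40 10 11
f 40 11 12
f 41 52 46
f 41 46 42
f 41 42 48
f 41 48 51
f 41 51 52
f 42 46 50
f 46 52 45
f 52 51 43
f 51 48 47
f 48 42 49
f 44 50 45
f 44 45 43
f 44 43 47
f 44 47 49
f 44 49 50
f 45 50 46
f 43 45 52
f 47 43 51
f 49 47 48
f 50 49 42
f 54 53 56
f 54 56 55
f 56 53 57
f 56 57 55
f 57 53 58
f 57 58 55
f 58 53 59
f 58 59 55
f 59 53 60
f 59 60 55
f 60 53 61
f 60 61 55
f 61 53 62
f 61 62 55
f 62 53 63
f 62 63 55
f 63 53 64
f 63 64 55
f 64 53 65
f 64 65 55
f 65 53 66
f 65 66 55
f 66 53 67
f 66 67 55
f 67 53 68
f 67 68 55
f 68 53 54
f 68 54 55



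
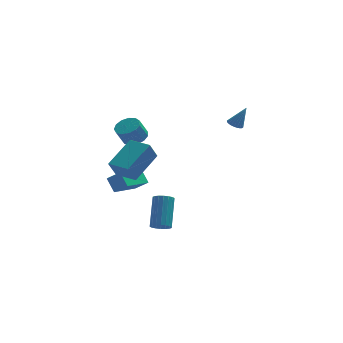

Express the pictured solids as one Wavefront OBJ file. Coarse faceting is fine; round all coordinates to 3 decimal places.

v -2.633 3.309 -0.375
v -1.939 2.95 -0.161
v -2.433 2.633 0.909
v -3.127 2.991 0.695
v -1.909 3.383 -0.019
v -2.403 3.065 1.051
v -2.109 3.792 0.01
v -2.603 3.474 1.08
v -2.476 4.048 -0.083
v -2.969 3.73 0.987
v -2.892 4.069 -0.269
v -3.386 3.751 0.801
v -3.226 3.849 -0.488
v -3.72 3.531 0.582
v -3.372 3.457 -0.672
v -3.866 3.14 0.398
v -3.283 3.018 -0.761
v -3.777 2.701 0.309
v -2.988 2.672 -0.728
v -3.482 2.354 0.342
v -2.58 2.528 -0.582
v -3.074 2.21 0.487
v -2.189 2.631 -0.371
v -2.683 2.314 0.699
v -3.276 -4.835 0.345
v -3.714 -5.275 1.407
v -4.259 -3.896 0.328
v -4.697 -4.335 1.39
v -2.003 -3.485 1.43
v -2.441 -3.924 2.492
v -2.986 -2.545 1.413
v -3.424 -2.985 2.475
v -1.739 -2.526 -4.644
v -1.133 -2.507 -4.777
v -0.836 -1.135 -3.229
v -1.441 -1.154 -3.096
v -1.237 -2.306 -4.935
v -0.94 -0.934 -3.387
v -1.44 -2.149 -5.036
v -1.143 -0.777 -3.487
v -1.703 -2.066 -5.058
v -1.405 -0.694 -3.51
v -1.972 -2.075 -4.999
v -1.675 -0.703 -3.451
v -2.195 -2.172 -4.87
v -1.898 -0.8 -3.322
v -2.328 -2.34 -4.696
v -2.031 -0.968 -3.147
v -2.344 -2.545 -4.511
v -2.047 -1.173 -2.963
v -2.24 -2.746 -4.353
v -1.943 -1.374 -2.805
v -2.037 -2.903 -4.253
v -1.74 -1.531 -2.704
v -1.775 -2.986 -4.23
v -1.477 -1.614 -2.682
v -1.505 -2.977 -4.289
v -1.208 -1.605 -2.741
v -1.282 -2.88 -4.418
v -0.985 -1.508 -2.87
v -1.149 -2.712 -4.593
v -0.852 -1.34 -3.044
v 2.712 0.204 1.871
v 3.17 0.253 1.653
v 3.328 0.136 3.149
v 3.122 0.443 1.686
v 3.012 0.597 1.747
v 2.856 0.691 1.828
v 2.678 0.711 1.915
v 2.505 0.654 1.995
v 2.364 0.528 2.057
v 2.275 0.352 2.09
v 2.253 0.155 2.09
v 2.301 -0.036 2.057
v 2.412 -0.189 1.995
v 2.568 -0.283 1.915
v 2.745 -0.303 1.828
v 2.918 -0.246 1.748
v 3.059 -0.12 1.686
v 3.148 0.055 1.653
v -3.64 -3.613 -0.744
v -3.989 -3.013 0.017
v -4.329 -3.209 -1.378
v -4.678 -2.609 -0.617
v -2.382 -2.251 -1.243
v -2.731 -1.651 -0.482
v -3.071 -1.847 -1.877
v -3.42 -1.247 -1.116
f 2 1 5
f 2 5 3
f 3 5 6
f 3 6 4
f 5 1 7
f 5 7 6
f 6 7 8
f 6 8 4
f 7 1 9
f 7 9 8
f 8 9 10
f 8 10 4
f 9 1 11
f 9 11 10
f 10 11 12
f 10 12 4
f 11 1 13
f 11 13 12
f 12 13 14
f 12 14 4
f 13 1 15
f 13 15 14
f 14 15 16
f 14 16 4
f 15 1 17
f 15 17 16
f 16 17 18
f 16 18 4
f 17 1 19
f 17 19 18
f 18 19 20
f 18 20 4
f 19 1 21
f 19 21 20
f 20 21 22
f 20 22 4
f 21 1 23
f 21 23 22
f 22 23 24
f 22 24 4
f 23 1 2
f 23 2 24
f 24 2 3
f 24 3 4
f 26 28 25
f 29 26 25
f 25 28 27
f 27 29 25
f 26 32 28
f 30 26 29
f 30 32 26
f 28 32 27
f 31 29 27
f 27 32 31
f 31 30 29
f 32 30 31
f 34 33 37
f 34 37 35
f 35 37 38
f 35 38 36
f 37 33 39
f 37 39 38
f 38 39 40
f 38 40 36
f 39 33 41
f 39 41 40
f 40 41 42
f 40 42 36
f 41 33 43
f 41 43 42
f 42 43 44
f 42 44 36
f 43 33 45
f 43 45 44
f 44 45 46
f 44 46 36
f 45 33 47
f 45 47 46
f 46 47 48
f 46 48 36
f 47 33 49
f 47 49 48
f 48 49 50
f 48 50 36
f 49 33 51
f 49 51 50
f 50 51 52
f 50 52 36
f 51 33 53
f 51 53 52
f 52 53 54
f 52 54 36
f 53 33 55
f 53 55 54
f 54 55 56
f 54 56 36
f 55 33 57
f 55 57 56
f 56 57 58
f 56 58 36
f 57 33 59
f 57 59 58
f 58 59 60
f 58 60 36
f 59 33 61
f 59 61 60
f 60 61 62
f 60 62 36
f 61 33 34
f 61 34 62
f 62 34 35
f 62 35 36
f 64 63 66
f 64 66 65
f 66 63 67
f 66 67 65
f 67 63 68
f 67 68 65
f 68 63 69
f 68 69 65
f 69 63 70
f 69 70 65
f 70 63 71
f 70 71 65
f 71 63 72
f 71 72 65
f 72 63 73
f 72 73 65
f 73 63 74
f 73 74 65
f 74 63 75
f 74 75 65
f 75 63 76
f 75 76 65
f 76 63 77
f 76 77 65
f 77 63 78
f 77 78 65
f 78 63 79
f 78 79 65
f 79 63 80
f 79 80 65
f 80 63 64
f 80 64 65
f 82 84 81
f 85 82 81
f 81 84 83
f 83 85 81
f 82 88 84
f 86 82 85
f 86 88 82
f 84 88 83
f 87 85 83
f 83 88 87
f 87 86 85
f 88 86 87



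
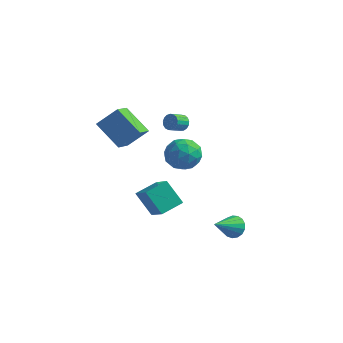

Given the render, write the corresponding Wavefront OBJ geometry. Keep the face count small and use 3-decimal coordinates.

v -0.634 0.233 -0.198
v 0.455 -0.072 -0.654
v -1.215 -1.648 -0.326
v -0.126 -1.953 -0.782
v -0.224 -1.607 0.383
v 0.135 -0.444 0.463
v -0.895 -1.276 -1.443
v -0.536 -0.113 -1.363
v 0.294 -1.004 -1.423
v 0.709 -1.209 -0.294
v -1.469 -0.511 -0.686
v -1.054 -0.716 0.443
v -0.039 0.246 -0.415
v -0.721 -1.966 -0.565
v -0.779 -1.763 0.12
v -0.139 -1.942 -0.148
v -0.227 0.027 0.242
v 0.413 -0.152 -0.026
v 0.015 -1.055 0.583
v -1.173 -1.568 -0.954
v -0.533 -1.747 -1.222
v -0.621 0.222 -0.832
v 0.019 0.043 -1.1
v -0.775 -0.665 -1.563
v 0.507 -0.481 -1.135
v 0.166 -1.588 -1.21
v -0.287 -1.189 -1.598
v -0.076 -0.506 -1.552
v 0.751 -0.602 -0.471
v 0.41 -1.708 -0.547
v 0.352 -1.504 0.138
v 0.563 -0.821 0.185
v 0.656 -1.15 -0.923
v -1.17 -0.012 -0.433
v -1.511 -1.118 -0.509
v -1.323 -0.899 -1.165
v -1.112 -0.216 -1.118
v -0.926 -0.132 0.23
v -1.267 -1.239 0.155
v -0.684 -1.214 0.572
v -0.473 -0.531 0.618
v -1.416 -0.57 -0.057
v 3.851 -2.552 -4.441
v 4.636 -2.679 -4.284
v 3.369 -4.148 -3.319
v 4.521 -2.443 -3.999
v 4.252 -2.232 -3.815
v 3.892 -2.095 -3.774
v 3.523 -2.062 -3.886
v 3.228 -2.142 -4.126
v 3.076 -2.315 -4.437
v 3.102 -2.543 -4.75
v 3.3 -2.773 -4.992
v 3.623 -2.952 -5.108
v 3.999 -3.04 -5.071
v 4.341 -3.016 -4.89
v 4.571 -2.885 -4.606
v -3.517 -1.967 -0.055
v -3.268 -3.498 0.775
v -5.245 -1.562 1.21
v -4.997 -3.093 2.04
v -2.503 -1.187 1.08
v -2.255 -2.718 1.91
v -4.232 -0.782 2.345
v -3.983 -2.313 3.175
v -2.224 -3.391 -3.037
v -0.9 -4.533 -1.737
v -1.524 -2.107 -2.623
v -0.2 -3.25 -1.322
v -1.04 -3.59 -4.418
v 0.284 -4.733 -3.117
v -0.34 -2.307 -4.003
v 0.984 -3.449 -2.703
v -1.252 0.616 1.128
v -0.947 0.276 0.739
v -1.283 -0.556 1.203
v -1.588 -0.216 1.592
v -0.76 0.32 0.953
v -1.096 -0.512 1.417
v -0.686 0.432 1.207
v -1.023 -0.4 1.671
v -0.742 0.586 1.443
v -1.078 -0.246 1.907
v -0.915 0.747 1.607
v -1.251 -0.085 2.071
v -1.165 0.878 1.661
v -1.501 0.046 2.125
v -1.434 0.949 1.593
v -1.771 0.117 2.057
v -1.662 0.944 1.418
v -1.999 0.112 1.882
v -1.796 0.863 1.177
v -2.132 0.031 1.641
v -1.806 0.727 0.925
v -2.142 -0.106 1.389
v -1.688 0.564 0.719
v -2.024 -0.268 1.183
v -1.471 0.414 0.607
v -1.807 -0.418 1.071
v -1.203 0.31 0.614
v -1.539 -0.522 1.078
f 1 38 17
f 38 12 41
f 17 41 6
f 38 41 17
f 1 17 13
f 17 6 18
f 13 18 2
f 17 18 13
f 1 13 22
f 13 2 23
f 22 23 8
f 13 23 22
f 1 22 34
f 22 8 37
f 34 37 11
f 22 37 34
f 1 34 38
f 34 11 42
f 38 42 12
f 34 42 38
f 2 18 29
f 18 6 32
f 29 32 10
f 18 32 29
f 6 41 19
f 41 12 40
f 19 40 5
f 41 40 19
f 12 42 39
f 42 11 35
f 39 35 3
f 42 35 39
f 11 37 36
f 37 8 24
f 36 24 7
f 37 24 36
f 8 23 28
f 23 2 25
f 28 25 9
f 23 25 28
f 4 30 16
f 30 10 31
f 16 31 5
f 30 31 16
f 4 16 14
f 16 5 15
f 14 15 3
f 16 15 14
f 4 14 21
f 14 3 20
f 21 20 7
f 14 20 21
f 4 21 26
f 21 7 27
f 26 27 9
f 21 27 26
f 4 26 30
f 26 9 33
f 30 33 10
f 26 33 30
f 5 31 19
f 31 10 32
f 19 32 6
f 31 32 19
f 3 15 39
f 15 5 40
f 39 40 12
f 15 40 39
f 7 20 36
f 20 3 35
f 36 35 11
f 20 35 36
f 9 27 28
f 27 7 24
f 28 24 8
f 27 24 28
f 10 33 29
f 33 9 25
f 29 25 2
f 33 25 29
f 44 43 46
f 44 46 45
f 46 43 47
f 46 47 45
f 47 43 48
f 47 48 45
f 48 43 49
f 48 49 45
f 49 43 50
f 49 50 45
f 50 43 51
f 50 51 45
f 51 43 52
f 51 52 45
f 52 43 53
f 52 53 45
f 53 43 54
f 53 54 45
f 54 43 55
f 54 55 45
f 55 43 56
f 55 56 45
f 56 43 57
f 56 57 45
f 57 43 44
f 57 44 45
f 59 61 58
f 62 59 58
f 58 61 60
f 60 62 58
f 59 65 61
f 63 59 62
f 63 65 59
f 61 65 60
f 64 62 60
f 60 65 64
f 64 63 62
f 65 63 64
f 67 69 66
f 70 67 66
f 66 69 68
f 68 70 66
f 67 73 69
f 71 67 70
f 71 73 67
f 69 73 68
f 72 70 68
f 68 73 72
f 72 71 70
f 73 71 72
f 75 74 78
f 75 78 76
f 76 78 79
f 76 79 77
f 78 74 80
f 78 80 79
f 79 80 81
f 79 81 77
f 80 74 82
f 80 82 81
f 81 82 83
f 81 83 77
f 82 74 84
f 82 84 83
f 83 84 85
f 83 85 77
f 84 74 86
f 84 86 85
f 85 86 87
f 85 87 77
f 86 74 88
f 86 88 87
f 87 88 89
f 87 89 77
f 88 74 90
f 88 90 89
f 89 90 91
f 89 91 77
f 90 74 92
f 90 92 91
f 91 92 93
f 91 93 77
f 92 74 94
f 92 94 93
f 93 94 95
f 93 95 77
f 94 74 96
f 94 96 95
f 95 96 97
f 95 97 77
f 96 74 98
f 96 98 97
f 97 98 99
f 97 99 77
f 98 74 100
f 98 100 99
f 99 100 101
f 99 101 77
f 100 74 75
f 100 75 101
f 101 75 76
f 101 76 77



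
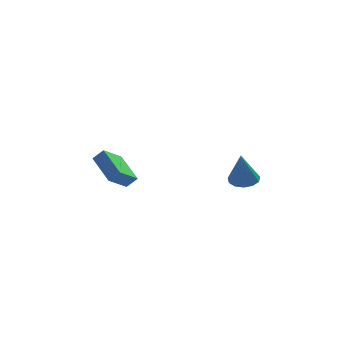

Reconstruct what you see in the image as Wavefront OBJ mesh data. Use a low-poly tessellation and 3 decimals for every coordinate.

v -2.24 -2.251 -3.906
v -3.116 -3.201 -3.068
v -3.163 -0.591 -2.987
v -4.038 -1.541 -2.15
v -1.662 -2.259 -3.31
v -2.537 -3.209 -2.473
v -2.584 -0.599 -2.392
v -3.46 -1.549 -1.554
v 3.864 -2.384 -3.226
v 4.624 -2.76 -3.287
v 3.676 -3.076 -1.274
v 4.705 -2.318 -3.122
v 4.519 -1.897 -2.99
v 4.125 -1.63 -2.934
v 3.649 -1.603 -2.97
v 3.24 -1.823 -3.088
v 3.03 -2.222 -3.249
v 3.084 -2.672 -3.403
v 3.386 -3.031 -3.501
v 3.84 -3.184 -3.512
v 4.301 -3.083 -3.432
f 2 4 1
f 5 2 1
f 1 4 3
f 3 5 1
f 2 8 4
f 6 2 5
f 6 8 2
f 4 8 3
f 7 5 3
f 3 8 7
f 7 6 5
f 8 6 7
f 10 9 12
f 10 12 11
f 12 9 13
f 12 13 11
f 13 9 14
f 13 14 11
f 14 9 15
f 14 15 11
f 15 9 16
f 15 16 11
f 16 9 17
f 16 17 11
f 17 9 18
f 17 18 11
f 18 9 19
f 18 19 11
f 19 9 20
f 19 20 11
f 20 9 21
f 20 21 11
f 21 9 10
f 21 10 11



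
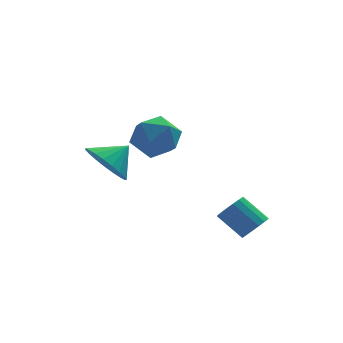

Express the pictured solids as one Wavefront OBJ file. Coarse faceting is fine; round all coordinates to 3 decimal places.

v -1.974 1.8 0.425
v -1.108 1.917 0.035
v -1.812 0.263 0.325
v -0.946 0.38 -0.065
v -1.091 0.603 0.854
v -1.191 1.552 0.916
v -1.729 0.628 -0.556
v -1.829 1.577 -0.494
v -0.957 1.192 -0.571
v -0.562 1.177 0.3
v -2.358 1.003 0.06
v -1.963 0.988 0.931
v 1.811 0.465 -4.163
v 2.302 0.61 -3.832
v 1.58 1.259 -3.045
v 1.089 1.115 -3.377
v 2.284 0.826 -4.027
v 1.562 1.475 -3.24
v 2.157 0.959 -4.254
v 1.435 1.609 -3.467
v 1.951 0.98 -4.46
v 1.229 1.629 -3.673
v 1.713 0.882 -4.598
v 0.991 1.532 -3.811
v 1.498 0.689 -4.636
v 0.775 1.339 -3.85
v 1.354 0.445 -4.566
v 0.631 1.094 -3.78
v 1.315 0.205 -4.404
v 0.592 0.855 -3.618
v 1.389 0.025 -4.187
v 0.667 0.675 -3.4
v 1.561 -0.054 -3.964
v 0.838 0.595 -3.178
v 1.789 -0.015 -3.787
v 1.067 0.635 -3.001
v 2.023 0.135 -3.696
v 1.301 0.785 -2.91
v 2.208 0.36 -3.712
v 1.486 1.01 -2.926
v -2.728 3.546 -2.129
v -2.09 3.387 -2.882
v -1.852 3.854 -1.451
v -2.189 3.787 -2.936
v -2.382 4.145 -2.85
v -2.634 4.4 -2.64
v -2.903 4.507 -2.341
v -3.142 4.448 -2.005
v -3.309 4.232 -1.691
v -3.375 3.898 -1.453
v -3.33 3.503 -1.331
v -3.181 3.116 -1.347
v -2.953 2.802 -1.499
v -2.687 2.617 -1.759
v -2.428 2.593 -2.083
v -2.22 2.733 -2.415
v -2.101 3.014 -2.698
f 1 12 6
f 1 6 2
f 1 2 8
f 1 8 11
f 1 11 12
f 2 6 10
f 6 12 5
f 12 11 3
f 11 8 7
f 8 2 9
f 4 10 5
f 4 5 3
f 4 3 7
f 4 7 9
f 4 9 10
f 5 10 6
f 3 5 12
f 7 3 11
f 9 7 8
f 10 9 2
f 14 13 17
f 14 17 15
f 15 17 18
f 15 18 16
f 17 13 19
f 17 19 18
f 18 19 20
f 18 20 16
f 19 13 21
f 19 21 20
f 20 21 22
f 20 22 16
f 21 13 23
f 21 23 22
f 22 23 24
f 22 24 16
f 23 13 25
f 23 25 24
f 24 25 26
f 24 26 16
f 25 13 27
f 25 27 26
f 26 27 28
f 26 28 16
f 27 13 29
f 27 29 28
f 28 29 30
f 28 30 16
f 29 13 31
f 29 31 30
f 30 31 32
f 30 32 16
f 31 13 33
f 31 33 32
f 32 33 34
f 32 34 16
f 33 13 35
f 33 35 34
f 34 35 36
f 34 36 16
f 35 13 37
f 35 37 36
f 36 37 38
f 36 38 16
f 37 13 39
f 37 39 38
f 38 39 40
f 38 40 16
f 39 13 14
f 39 14 40
f 40 14 15
f 40 15 16
f 42 41 44
f 42 44 43
f 44 41 45
f 44 45 43
f 45 41 46
f 45 46 43
f 46 41 47
f 46 47 43
f 47 41 48
f 47 48 43
f 48 41 49
f 48 49 43
f 49 41 50
f 49 50 43
f 50 41 51
f 50 51 43
f 51 41 52
f 51 52 43
f 52 41 53
f 52 53 43
f 53 41 54
f 53 54 43
f 54 41 55
f 54 55 43
f 55 41 56
f 55 56 43
f 56 41 57
f 56 57 43
f 57 41 42
f 57 42 43



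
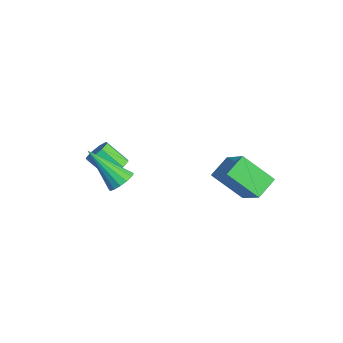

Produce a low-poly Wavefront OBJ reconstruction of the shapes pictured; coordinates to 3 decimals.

v 0.939 -1.487 2.508
v 1.195 -1.168 2.919
v 0.121 -2.513 3.812
v 0.934 -1.03 2.864
v 0.674 -1.014 2.714
v 0.486 -1.125 2.509
v 0.418 -1.333 2.303
v 0.49 -1.582 2.152
v 0.682 -1.806 2.096
v 0.943 -1.944 2.151
v 1.203 -1.96 2.301
v 1.391 -1.849 2.506
v 1.459 -1.641 2.712
v 1.387 -1.392 2.863
v 1.623 2.228 3.61
v 2.723 2.477 4.439
v 2.176 3.25 2.569
v 3.276 3.499 3.398
v 2.124 1.501 3.162
v 3.224 1.75 3.991
v 2.677 2.523 2.121
v 3.777 2.772 2.95
v -0.6 -1.263 2.055
v -0.185 -1.15 2.414
v -0.664 -1.824 3.183
v -1.08 -1.937 2.825
v -0.512 -0.875 2.45
v -0.992 -1.55 3.219
v -0.891 -0.828 2.255
v -1.371 -1.503 3.025
v -1.1 -1.035 1.943
v -1.579 -1.71 2.713
v -1.016 -1.376 1.697
v -1.495 -2.05 2.466
v -0.688 -1.65 1.661
v -1.168 -2.325 2.43
v -0.309 -1.697 1.855
v -0.789 -2.372 2.625
v -0.101 -1.49 2.167
v -0.58 -2.165 2.937
f 2 1 4
f 2 4 3
f 4 1 5
f 4 5 3
f 5 1 6
f 5 6 3
f 6 1 7
f 6 7 3
f 7 1 8
f 7 8 3
f 8 1 9
f 8 9 3
f 9 1 10
f 9 10 3
f 10 1 11
f 10 11 3
f 11 1 12
f 11 12 3
f 12 1 13
f 12 13 3
f 13 1 14
f 13 14 3
f 14 1 2
f 14 2 3
f 16 18 15
f 19 16 15
f 15 18 17
f 17 19 15
f 16 22 18
f 20 16 19
f 20 22 16
f 18 22 17
f 21 19 17
f 17 22 21
f 21 20 19
f 22 20 21
f 24 23 27
f 24 27 25
f 25 27 28
f 25 28 26
f 27 23 29
f 27 29 28
f 28 29 30
f 28 30 26
f 29 23 31
f 29 31 30
f 30 31 32
f 30 32 26
f 31 23 33
f 31 33 32
f 32 33 34
f 32 34 26
f 33 23 35
f 33 35 34
f 34 35 36
f 34 36 26
f 35 23 37
f 35 37 36
f 36 37 38
f 36 38 26
f 37 23 39
f 37 39 38
f 38 39 40
f 38 40 26
f 39 23 24
f 39 24 40
f 40 24 25
f 40 25 26



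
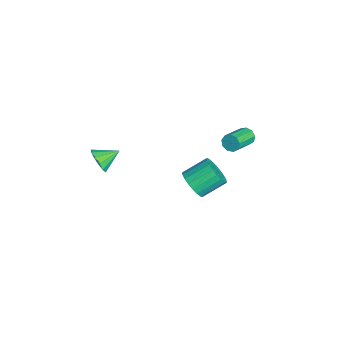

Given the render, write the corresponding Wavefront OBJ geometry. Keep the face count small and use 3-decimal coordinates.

v -0.697 4.322 -1.38
v -0.401 4.441 -1.778
v 0.673 3.578 -1.238
v 0.377 3.458 -0.84
v -0.349 4.668 -1.518
v 0.725 3.805 -0.978
v -0.46 4.733 -1.194
v 0.614 3.87 -0.654
v -0.682 4.606 -0.957
v 0.392 3.742 -0.417
v -0.911 4.345 -0.917
v 0.163 3.482 -0.377
v -1.04 4.074 -1.095
v 0.034 3.211 -0.555
v -1.008 3.918 -1.405
v 0.066 3.055 -0.865
v -0.831 3.952 -1.704
v 0.243 3.088 -1.164
v -0.592 4.158 -1.851
v 0.482 3.295 -1.311
v 3.653 1.385 -0.65
v 3.888 1.012 0.03
v 3.602 2.142 0.749
v 3.367 2.515 0.07
v 4.175 1.152 -0.076
v 3.889 2.282 0.643
v 4.372 1.332 -0.281
v 4.087 2.462 0.438
v 4.445 1.522 -0.55
v 4.159 2.652 0.17
v 4.381 1.688 -0.836
v 4.095 2.818 -0.116
v 4.191 1.801 -1.09
v 3.905 2.931 -0.37
v 3.908 1.843 -1.268
v 3.622 2.973 -0.548
v 3.58 1.805 -1.339
v 3.295 2.935 -0.619
v 3.266 1.695 -1.29
v 2.98 2.825 -0.571
v 3.018 1.531 -1.131
v 2.732 2.661 -0.412
v 2.88 1.342 -0.889
v 2.594 2.472 -0.169
v 2.876 1.16 -0.606
v 2.59 2.29 0.114
v 3.006 1.017 -0.33
v 2.72 2.148 0.39
v 3.248 0.938 -0.109
v 2.962 2.068 0.611
v 3.56 0.936 0.018
v 3.274 2.066 0.738
v -0.637 -2.834 -2.821
v -0.397 -2.476 -3.435
v -0.883 -1.806 -2.319
v -0.809 -2.547 -3.492
v -1.167 -2.709 -3.337
v -1.357 -2.911 -3.017
v -1.318 -3.088 -2.635
v -1.063 -3.184 -2.313
v -0.672 -3.17 -2.151
v -0.271 -3.048 -2.203
v 0.015 -2.859 -2.45
v 0.093 -2.662 -2.816
v -0.06 -2.519 -3.183
f 2 1 5
f 2 5 3
f 3 5 6
f 3 6 4
f 5 1 7
f 5 7 6
f 6 7 8
f 6 8 4
f 7 1 9
f 7 9 8
f 8 9 10
f 8 10 4
f 9 1 11
f 9 11 10
f 10 11 12
f 10 12 4
f 11 1 13
f 11 13 12
f 12 13 14
f 12 14 4
f 13 1 15
f 13 15 14
f 14 15 16
f 14 16 4
f 15 1 17
f 15 17 16
f 16 17 18
f 16 18 4
f 17 1 19
f 17 19 18
f 18 19 20
f 18 20 4
f 19 1 2
f 19 2 20
f 20 2 3
f 20 3 4
f 22 21 25
f 22 25 23
f 23 25 26
f 23 26 24
f 25 21 27
f 25 27 26
f 26 27 28
f 26 28 24
f 27 21 29
f 27 29 28
f 28 29 30
f 28 30 24
f 29 21 31
f 29 31 30
f 30 31 32
f 30 32 24
f 31 21 33
f 31 33 32
f 32 33 34
f 32 34 24
f 33 21 35
f 33 35 34
f 34 35 36
f 34 36 24
f 35 21 37
f 35 37 36
f 36 37 38
f 36 38 24
f 37 21 39
f 37 39 38
f 38 39 40
f 38 40 24
f 39 21 41
f 39 41 40
f 40 41 42
f 40 42 24
f 41 21 43
f 41 43 42
f 42 43 44
f 42 44 24
f 43 21 45
f 43 45 44
f 44 45 46
f 44 46 24
f 45 21 47
f 45 47 46
f 46 47 48
f 46 48 24
f 47 21 49
f 47 49 48
f 48 49 50
f 48 50 24
f 49 21 51
f 49 51 50
f 50 51 52
f 50 52 24
f 51 21 22
f 51 22 52
f 52 22 23
f 52 23 24
f 54 53 56
f 54 56 55
f 56 53 57
f 56 57 55
f 57 53 58
f 57 58 55
f 58 53 59
f 58 59 55
f 59 53 60
f 59 60 55
f 60 53 61
f 60 61 55
f 61 53 62
f 61 62 55
f 62 53 63
f 62 63 55
f 63 53 64
f 63 64 55
f 64 53 65
f 64 65 55
f 65 53 54
f 65 54 55



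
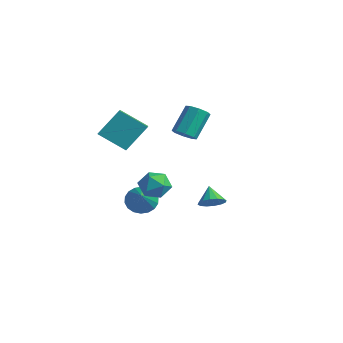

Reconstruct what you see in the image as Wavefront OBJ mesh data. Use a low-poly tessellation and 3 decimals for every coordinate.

v -1.512 1.981 0.978
v -0.977 1.607 1.387
v -1.234 2.885 2.891
v -1.768 3.259 2.482
v -0.748 2.039 1.059
v -1.005 3.317 2.563
v -0.966 2.438 0.683
v -1.223 3.715 2.187
v -1.504 2.569 0.48
v -1.76 3.846 1.984
v -2.046 2.355 0.569
v -2.303 3.633 2.073
v -2.275 1.923 0.897
v -2.532 3.201 2.401
v -2.057 1.525 1.273
v -2.314 2.802 2.777
v -1.52 1.394 1.476
v -1.776 2.671 2.98
v 0.758 -2.765 -0.473
v 1.555 -2.424 -0.969
v 1.725 -3.336 0.689
v 2.522 -2.995 0.193
v 1.883 -2.353 0.612
v 1.285 -2 -0.106
v 1.995 -3.76 -0.174
v 1.397 -3.407 -0.892
v 2.32 -3.039 -0.784
v 2.25 -2.169 -0.299
v 1.03 -3.591 0.019
v 0.96 -2.721 0.504
v 4.061 -0.908 -1.221
v 4.579 -0.334 -1.059
v 3.319 -0.472 -0.399
v 4.341 -0.181 -1.354
v 4.028 -0.224 -1.614
v 3.724 -0.449 -1.769
v 3.51 -0.798 -1.776
v 3.444 -1.176 -1.635
v 3.543 -1.482 -1.383
v 3.781 -1.635 -1.088
v 4.094 -1.593 -0.828
v 4.398 -1.367 -0.674
v 4.612 -1.018 -0.666
v 4.678 -0.64 -0.807
v -1.34 -1.337 -3.083
v -0.68 -1.395 -3.778
v -0.14 -2.363 -1.857
v -0.576 -1.033 -3.578
v -0.622 -0.731 -3.279
v -0.811 -0.549 -2.942
v -1.105 -0.523 -2.633
v -1.445 -0.658 -2.413
v -1.765 -0.928 -2.326
v -2 -1.279 -2.389
v -2.105 -1.641 -2.589
v -2.058 -1.943 -2.888
v -1.87 -2.125 -3.225
v -1.576 -2.151 -3.534
v -1.235 -2.016 -3.754
v -0.916 -1.746 -3.841
v -3.245 -0.81 0.09
v -4.636 -1.722 1.164
v -2.919 0.512 1.635
v -4.31 -0.4 2.709
v -2.51 -1.46 0.491
v -3.901 -2.372 1.565
v -2.184 -0.138 2.036
v -3.575 -1.05 3.11
f 2 1 5
f 2 5 3
f 3 5 6
f 3 6 4
f 5 1 7
f 5 7 6
f 6 7 8
f 6 8 4
f 7 1 9
f 7 9 8
f 8 9 10
f 8 10 4
f 9 1 11
f 9 11 10
f 10 11 12
f 10 12 4
f 11 1 13
f 11 13 12
f 12 13 14
f 12 14 4
f 13 1 15
f 13 15 14
f 14 15 16
f 14 16 4
f 15 1 17
f 15 17 16
f 16 17 18
f 16 18 4
f 17 1 2
f 17 2 18
f 18 2 3
f 18 3 4
f 19 30 24
f 19 24 20
f 19 20 26
f 19 26 29
f 19 29 30
f 20 24 28
f 24 30 23
f 30 29 21
f 29 26 25
f 26 20 27
f 22 28 23
f 22 23 21
f 22 21 25
f 22 25 27
f 22 27 28
f 23 28 24
f 21 23 30
f 25 21 29
f 27 25 26
f 28 27 20
f 32 31 34
f 32 34 33
f 34 31 35
f 34 35 33
f 35 31 36
f 35 36 33
f 36 31 37
f 36 37 33
f 37 31 38
f 37 38 33
f 38 31 39
f 38 39 33
f 39 31 40
f 39 40 33
f 40 31 41
f 40 41 33
f 41 31 42
f 41 42 33
f 42 31 43
f 42 43 33
f 43 31 44
f 43 44 33
f 44 31 32
f 44 32 33
f 46 45 48
f 46 48 47
f 48 45 49
f 48 49 47
f 49 45 50
f 49 50 47
f 50 45 51
f 50 51 47
f 51 45 52
f 51 52 47
f 52 45 53
f 52 53 47
f 53 45 54
f 53 54 47
f 54 45 55
f 54 55 47
f 55 45 56
f 55 56 47
f 56 45 57
f 56 57 47
f 57 45 58
f 57 58 47
f 58 45 59
f 58 59 47
f 59 45 60
f 59 60 47
f 60 45 46
f 60 46 47
f 62 64 61
f 65 62 61
f 61 64 63
f 63 65 61
f 62 68 64
f 66 62 65
f 66 68 62
f 64 68 63
f 67 65 63
f 63 68 67
f 67 66 65
f 68 66 67

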